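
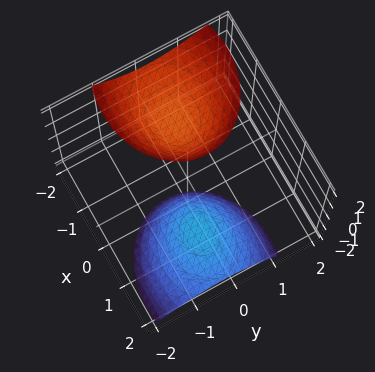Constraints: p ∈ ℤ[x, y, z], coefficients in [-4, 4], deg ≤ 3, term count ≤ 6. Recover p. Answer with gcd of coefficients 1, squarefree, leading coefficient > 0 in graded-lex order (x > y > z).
1. There are 2 components. Treating them together as one polynomial.
2. The degree is 2 — a generic line meets the surface in up to 2 points.
3. From the visible intercepts: no x-intercept at any integer in the box; the surface avoids every integer y-axis point in the box.
4. The integer polynomial consistent with all of this is the stated p.

2*x^2 + 3*x*z + 3*y^2 - y*z - z^2 + 3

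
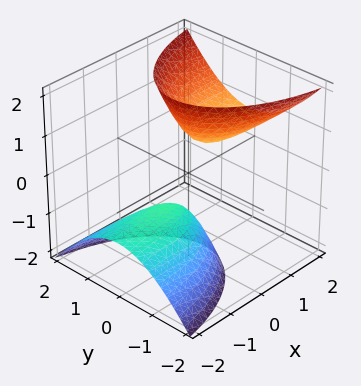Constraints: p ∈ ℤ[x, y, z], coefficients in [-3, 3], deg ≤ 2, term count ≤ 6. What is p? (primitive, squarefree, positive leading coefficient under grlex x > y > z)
(a) There are 2 components. Treating them together as one polynomial.
(b) deg p = 2. No degree-1 surface has this shape.
(c) Observable constraints: the z-axis gridline crossings are at z ∈ {-1, 1}; no y-intercept at any integer in the box.
(d) These observations pin down the coefficients.

x^2 - 3*x*z + 3*y^2 - z^2 + 1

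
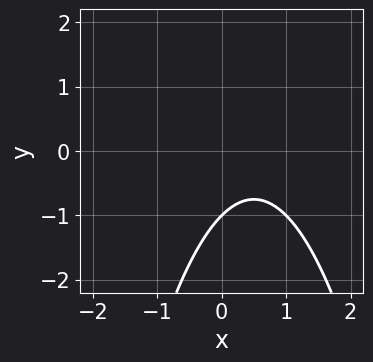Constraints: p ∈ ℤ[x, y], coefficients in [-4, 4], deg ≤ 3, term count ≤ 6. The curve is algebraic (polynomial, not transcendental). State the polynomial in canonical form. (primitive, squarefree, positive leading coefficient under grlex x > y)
1. The degree is 2 — no degree-1 curve has this shape.
2. From the axis intercepts and sections: no x-intercept at any integer in the box; it meets the y-axis at y = -1 (among the integer gridlines).
3. Solving for integer coefficients yields p as stated.

x^2 - x + y + 1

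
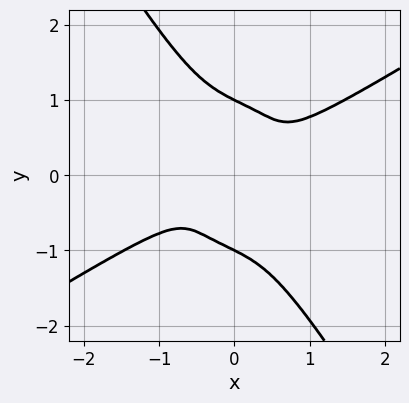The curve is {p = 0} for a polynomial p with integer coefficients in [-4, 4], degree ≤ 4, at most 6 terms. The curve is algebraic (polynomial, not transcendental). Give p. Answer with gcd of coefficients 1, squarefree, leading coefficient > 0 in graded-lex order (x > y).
Degree: a generic line meets the curve in up to 4 points, so deg p = 4.
From the visible intercepts: the y-axis gridline crossings are at y ∈ {-1, 1}.
Fitting integer coefficients to these (and the overall shape) gives p.

x^4 - x^3*y - x*y^3 - y^4 + y^2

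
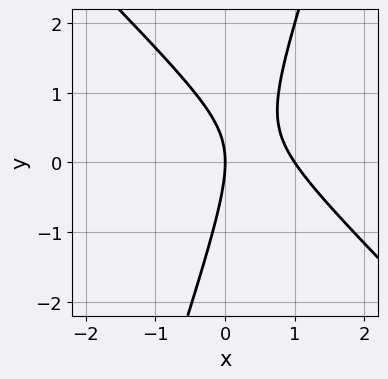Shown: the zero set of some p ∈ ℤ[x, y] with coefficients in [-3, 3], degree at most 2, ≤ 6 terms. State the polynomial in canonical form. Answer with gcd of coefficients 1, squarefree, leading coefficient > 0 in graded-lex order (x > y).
3*x^2 + 2*x*y - y^2 - 3*x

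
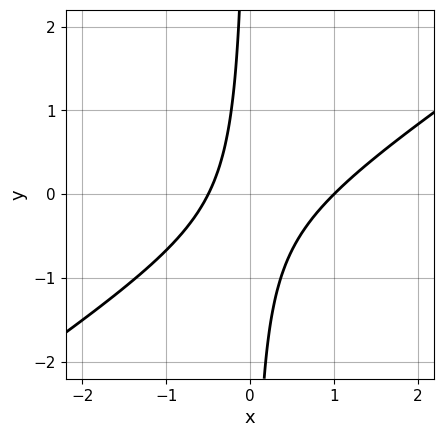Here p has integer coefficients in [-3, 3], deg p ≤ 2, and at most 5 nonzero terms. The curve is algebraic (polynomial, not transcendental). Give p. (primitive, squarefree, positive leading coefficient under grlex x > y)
2*x^2 - 3*x*y - x - 1

(a) The degree is 2 — no degree-1 curve has this shape.
(b) Reading off the gridlines: it meets the x-axis at x = 1 (among the integer gridlines); the curve avoids every integer y-axis point in the box.
(c) Together with the visible shape, these determine p as stated.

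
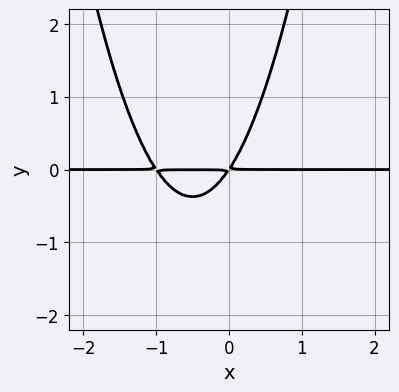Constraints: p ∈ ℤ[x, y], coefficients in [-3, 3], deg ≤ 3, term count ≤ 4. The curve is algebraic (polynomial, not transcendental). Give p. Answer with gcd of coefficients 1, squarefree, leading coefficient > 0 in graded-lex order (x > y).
3*x^2*y + 3*x*y - 2*y^2

1. deg p = 3.
2. Against the integer gridlines: the visible x-axis segment lies entirely on the curve.
3. Matching integer coefficients to the picture gives p.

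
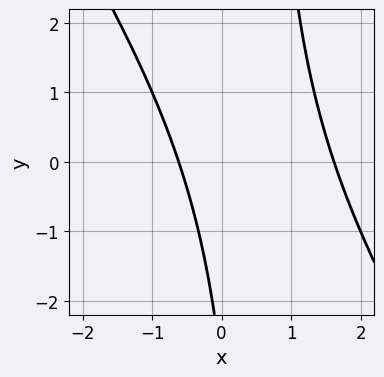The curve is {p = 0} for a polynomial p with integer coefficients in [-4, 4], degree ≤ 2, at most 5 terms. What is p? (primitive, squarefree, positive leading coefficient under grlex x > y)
3*x^2 + 2*x*y - 3*x - y - 3

1. Degree: the shape is more complex than any degree-1 curve, so deg p = 2.
2. Observable constraints: it misses every integer gridline on the y-axis.
3. Together with the visible shape, these determine p as stated.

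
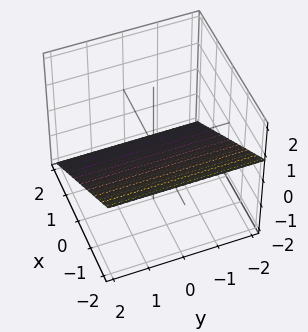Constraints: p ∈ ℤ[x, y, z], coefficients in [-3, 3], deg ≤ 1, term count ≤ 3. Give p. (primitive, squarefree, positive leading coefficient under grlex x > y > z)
The degree is 1 — every cross-section is a straight line — this is a plane.
Against the integer gridlines: it crosses the x-axis at the gridline x = -1; no y-intercept at any integer in the box.
Fitting integer coefficients to these (and the overall shape) gives p.

2*x + 3*z + 2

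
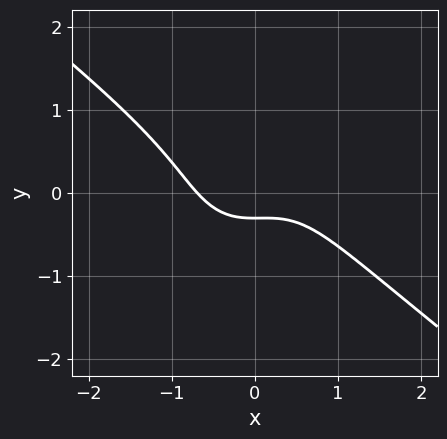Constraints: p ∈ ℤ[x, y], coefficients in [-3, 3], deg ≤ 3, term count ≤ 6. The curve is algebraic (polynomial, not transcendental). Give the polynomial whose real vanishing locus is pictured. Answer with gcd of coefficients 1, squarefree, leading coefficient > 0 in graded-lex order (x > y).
deg p = 3. The shape is more complex than any degree-2 curve.
The integer polynomial consistent with all of this is the stated p.

3*x^3 + 2*x^2*y + 3*y^3 + 3*y + 1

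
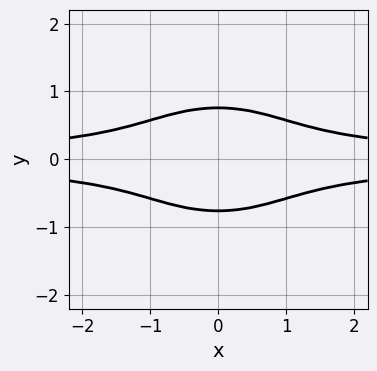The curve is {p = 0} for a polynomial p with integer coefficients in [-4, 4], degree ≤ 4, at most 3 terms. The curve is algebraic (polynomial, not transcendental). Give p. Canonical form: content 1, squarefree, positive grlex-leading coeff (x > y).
2*x^2*y^2 + 3*y^4 - 1

The degree is 4 — no degree-3 curve has this shape.
Symmetries: the y ↦ −y reflection is a symmetry, so y appears only in even powers; mirror symmetry x ↦ −x ⇒ only even powers of x.
From the axis intercepts and sections: it misses every integer gridline on the x-axis.
The integer polynomial consistent with all of this is the stated p.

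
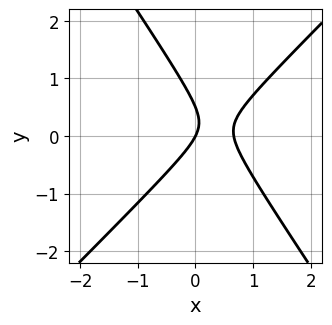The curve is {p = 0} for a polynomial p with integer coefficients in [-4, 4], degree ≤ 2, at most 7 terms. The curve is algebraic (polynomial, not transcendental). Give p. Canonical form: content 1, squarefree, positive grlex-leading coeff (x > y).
1. deg p = 2. No degree-1 curve has this shape.
2. Checking where it meets the axes: it meets the x-axis at x = 0 (among the integer gridlines); one y-axis crossing is at y = 0.
3. Matching integer coefficients to the picture gives p.

3*x^2 - x*y - 2*y^2 - 2*x + y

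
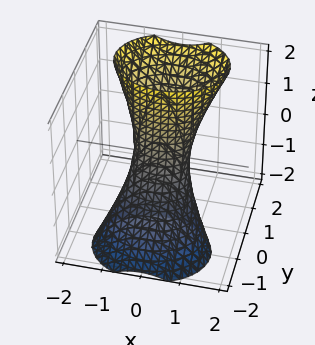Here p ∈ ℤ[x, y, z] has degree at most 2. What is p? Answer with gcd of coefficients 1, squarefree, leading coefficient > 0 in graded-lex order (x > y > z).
(a) Degree: no degree-1 surface has this shape, so deg p = 2.
(b) Reading off the gridlines: it misses every integer gridline on the z-axis.
(c) Solving for integer coefficients yields p as stated.

2*x^2 + 3*y^2 - 3*y*z - 1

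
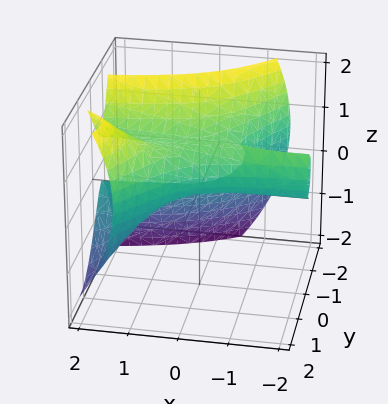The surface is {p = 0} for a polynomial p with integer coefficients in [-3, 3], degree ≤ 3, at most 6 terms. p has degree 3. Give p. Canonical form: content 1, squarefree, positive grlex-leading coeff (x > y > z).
deg p = 3.
Observable constraints: every point of the x-axis in the box is on the surface; among the integer gridlines, it crosses the z-axis at z ∈ {0, 1}; it meets the y-axis at y = 0 (among the integer gridlines).
Solving for integer coefficients yields p as stated.

3*x*y^2 - 2*y^3 - 2*z^2 + 2*z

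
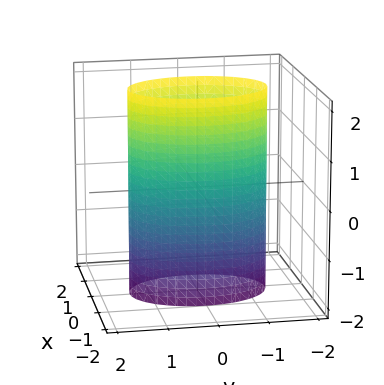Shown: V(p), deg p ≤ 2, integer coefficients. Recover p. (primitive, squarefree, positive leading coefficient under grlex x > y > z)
2*x^2 + y^2 - 2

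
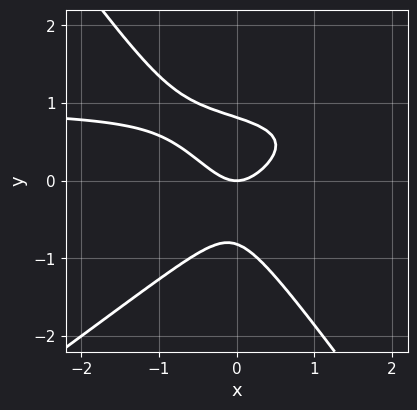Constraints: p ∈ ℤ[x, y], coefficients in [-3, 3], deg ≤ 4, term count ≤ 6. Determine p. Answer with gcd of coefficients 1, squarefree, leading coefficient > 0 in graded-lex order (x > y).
3*x^2*y - 2*x*y^2 - 3*y^3 - 3*x^2 + 2*y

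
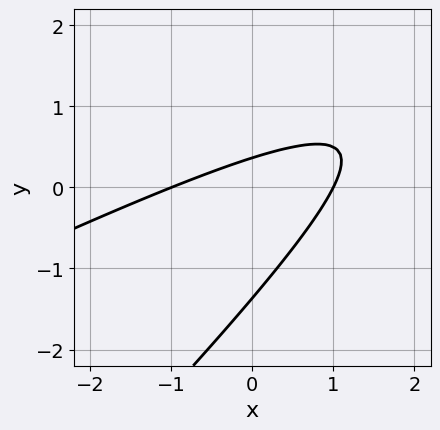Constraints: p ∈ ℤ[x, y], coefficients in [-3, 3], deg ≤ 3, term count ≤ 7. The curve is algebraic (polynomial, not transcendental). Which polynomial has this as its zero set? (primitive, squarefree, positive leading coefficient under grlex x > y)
x^2 - 3*x*y + 2*y^2 + 2*y - 1

1. deg p = 2. The shape is more complex than any degree-1 curve.
2. Checking where it meets the axes: among the integer gridlines, it crosses the x-axis at x ∈ {-1, 1}.
3. Matching integer coefficients to the picture gives p.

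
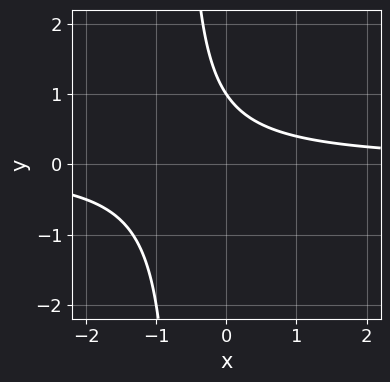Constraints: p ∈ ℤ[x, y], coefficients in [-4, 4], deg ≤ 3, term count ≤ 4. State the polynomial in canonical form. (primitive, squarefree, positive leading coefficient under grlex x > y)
(a) Degree: the shape is more complex than any degree-1 curve, so deg p = 2.
(b) From the axis intercepts and sections: the curve avoids every integer x-axis point in the box; one y-axis crossing is at y = 1.
(c) Solving for integer coefficients yields p as stated.

3*x*y + 2*y - 2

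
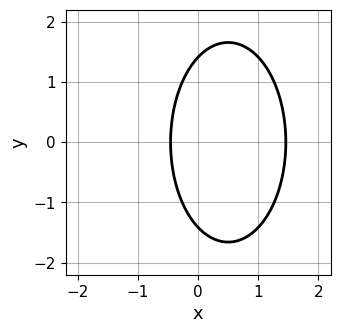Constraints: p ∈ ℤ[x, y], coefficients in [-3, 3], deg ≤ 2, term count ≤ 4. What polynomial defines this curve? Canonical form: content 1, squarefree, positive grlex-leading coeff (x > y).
First, deg p = 2. No degree-1 curve has this shape.
Then, symmetries: mirror symmetry y ↦ −y ⇒ only even powers of y.
Finally, these observations pin down the coefficients.

3*x^2 + y^2 - 3*x - 2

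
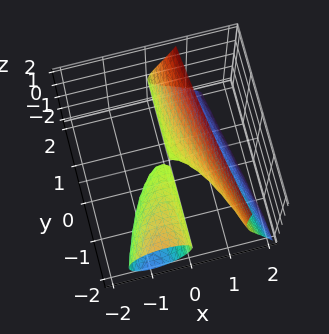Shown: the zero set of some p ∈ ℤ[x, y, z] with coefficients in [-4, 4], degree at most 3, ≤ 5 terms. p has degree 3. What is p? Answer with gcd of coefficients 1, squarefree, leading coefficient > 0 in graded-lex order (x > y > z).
3*x^3 + x*z^2 + 3*x*y + 3*x*z - 3*z^2

There are 2 components. They look like related sheets of one shape, so recover p as a whole.
The degree is 3 — a generic line meets the surface in up to 3 points.
Observable constraints: it meets the x-axis at x = 0 (among the integer gridlines); it meets the z-axis at z = 0 (among the integer gridlines).
The integer polynomial consistent with all of this is the stated p. Check: (0, -2, 0) on the y-axis lies on the surface, and p(0, -2, 0) = 0. ✓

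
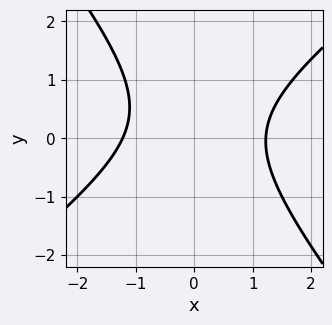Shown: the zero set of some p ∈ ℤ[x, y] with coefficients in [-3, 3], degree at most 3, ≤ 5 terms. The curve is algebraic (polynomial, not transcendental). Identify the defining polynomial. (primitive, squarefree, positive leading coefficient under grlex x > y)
(a) deg p = 2. The shape is more complex than any degree-1 curve.
(b) Checking where it meets the axes: it misses every integer gridline on the y-axis.
(c) Assembling these constraints gives the stated polynomial.

2*x^2 - x*y - 2*y^2 + y - 3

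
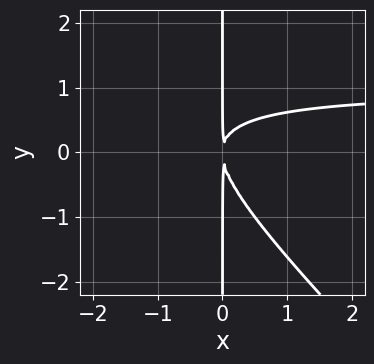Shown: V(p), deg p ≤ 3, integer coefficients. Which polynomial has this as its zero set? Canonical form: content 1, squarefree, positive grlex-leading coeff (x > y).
x^2*y + x*y^2 - x^2

The degree is 3 — a generic line meets the curve in up to 3 points.
Observable constraints: every point of the y-axis in the box is on the curve.
These observations pin down the coefficients.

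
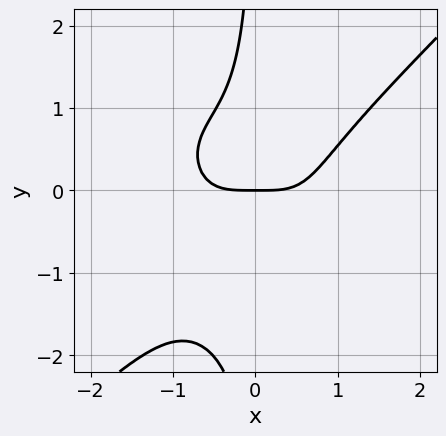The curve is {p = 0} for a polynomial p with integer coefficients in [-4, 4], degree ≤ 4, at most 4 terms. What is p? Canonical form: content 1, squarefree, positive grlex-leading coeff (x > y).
Degree: the shape is more complex than any degree-3 curve, so deg p = 4.
Observable constraints: it crosses the x-axis at the gridline x = 0; it meets the y-axis at y = 0 (among the integer gridlines).
Solving for integer coefficients yields p as stated.

x^4 - x*y^3 - x*y^2 - y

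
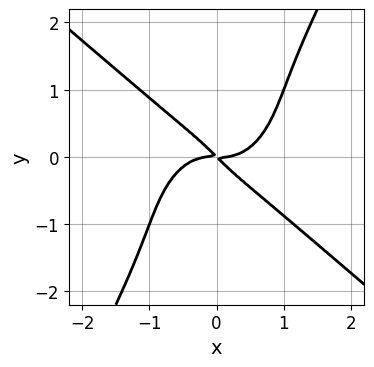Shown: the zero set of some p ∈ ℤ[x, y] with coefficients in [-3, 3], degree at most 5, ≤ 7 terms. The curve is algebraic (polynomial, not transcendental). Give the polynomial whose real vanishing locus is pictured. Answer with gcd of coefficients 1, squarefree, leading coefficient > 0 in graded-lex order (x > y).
1. deg p = 4. No degree-3 curve has this shape.
2. From the visible intercepts: one x-axis crossing is at x = 0; one y-axis crossing is at y = 0.
3. Together with the visible shape, these determine p as stated.

3*x^4 + 3*x*y^3 - 2*y^4 - 2*x*y - 2*y^2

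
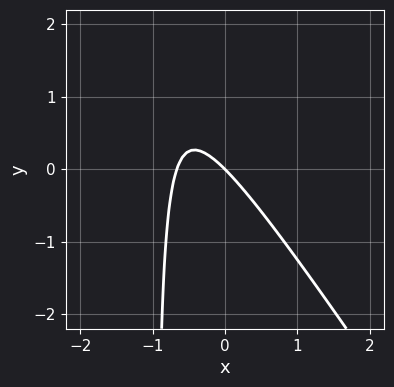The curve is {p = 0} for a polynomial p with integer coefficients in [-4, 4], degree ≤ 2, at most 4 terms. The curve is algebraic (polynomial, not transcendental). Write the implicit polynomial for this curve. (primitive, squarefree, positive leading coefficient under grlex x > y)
1. deg p = 2.
2. Against the integer gridlines: it meets the x-axis at x = 0 (among the integer gridlines); one y-axis crossing is at y = 0.
3. Solving for integer coefficients yields p as stated.

3*x^2 + 2*x*y + 2*x + 2*y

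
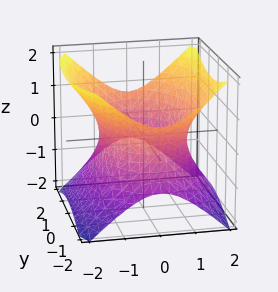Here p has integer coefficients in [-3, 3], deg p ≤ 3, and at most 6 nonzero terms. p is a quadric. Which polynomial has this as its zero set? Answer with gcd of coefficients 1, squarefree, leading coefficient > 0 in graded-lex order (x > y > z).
2*x^2 + y^2 - 2*z^2 - 3

1. The degree is 2 — one connected sheet with a waist; a quadric.
2. Symmetries: mirror symmetry z ↦ −z ⇒ only even powers of z; it's symmetric under y → −y, forcing even powers of y; the x ↦ −x reflection is a symmetry, so x appears only in even powers.
3. Reading off the gridlines: it misses every integer gridline on the z-axis.
4. Together with the visible shape, these determine p as stated.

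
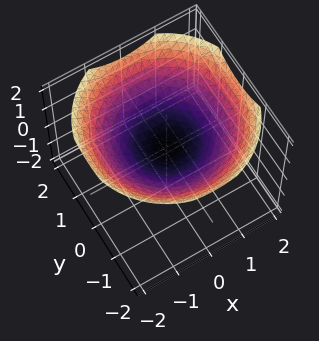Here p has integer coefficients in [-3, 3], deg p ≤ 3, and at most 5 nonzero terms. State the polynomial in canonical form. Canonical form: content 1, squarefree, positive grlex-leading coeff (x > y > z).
x^2 + y^2 - 3*z + 1

(a) deg p = 2. No degree-1 surface has this shape.
(b) By symmetry, the surface is invariant under rotation about z: p = q(x² + y², z).
(c) Observable constraints: no x-intercept at any integer in the box; the surface avoids every integer y-axis point in the box.
(d) The integer polynomial consistent with all of this is the stated p.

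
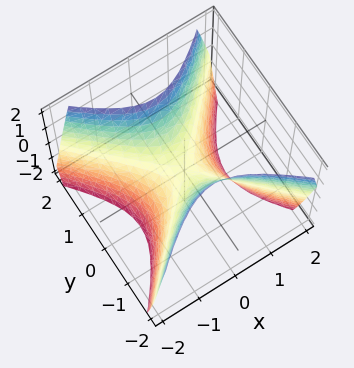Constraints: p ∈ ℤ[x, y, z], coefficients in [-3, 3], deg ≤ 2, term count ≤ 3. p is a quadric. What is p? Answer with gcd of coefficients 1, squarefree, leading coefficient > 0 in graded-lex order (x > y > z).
3*x^2 - 3*y^2 + 2*z

(a) The degree is 2 — a hyperbolic paraboloid; a quadric.
(b) Symmetries: it's symmetric under y → −y, forcing even powers of y; it's symmetric under x → −x, forcing even powers of x.
(c) From the axis intercepts and sections: it crosses the y-axis at the gridline y = 0; one x-axis crossing is at x = 0.
(d) These observations pin down the coefficients.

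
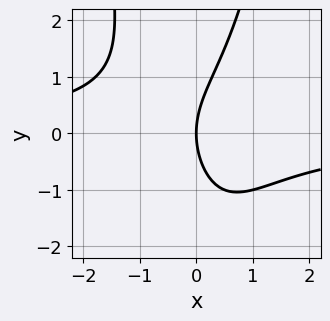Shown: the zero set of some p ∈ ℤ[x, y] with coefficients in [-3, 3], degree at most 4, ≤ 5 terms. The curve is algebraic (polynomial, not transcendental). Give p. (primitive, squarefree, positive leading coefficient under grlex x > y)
First, degree: a generic line meets the curve in up to 3 points, so deg p = 3.
Next, against the integer gridlines: one y-axis crossing is at y = 0; it meets the x-axis at x = 0 (among the integer gridlines).
Finally, together with the visible shape, these determine p as stated.

2*x^2*y - y^2 + 3*x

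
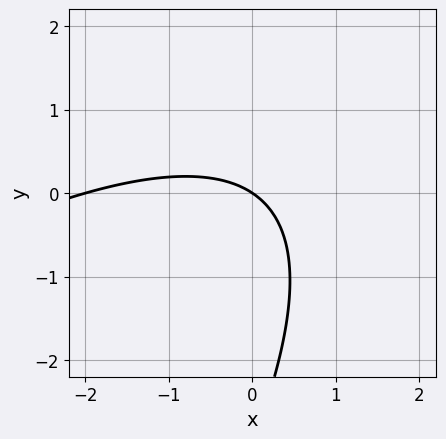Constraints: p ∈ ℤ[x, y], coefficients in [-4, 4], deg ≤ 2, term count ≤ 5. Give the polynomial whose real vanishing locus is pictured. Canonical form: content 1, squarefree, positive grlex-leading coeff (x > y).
1. deg p = 2. A generic line meets the curve in up to 2 points.
2. Reading off the gridlines: among the integer gridlines, it crosses the x-axis at x ∈ {-2, 0}; it meets the y-axis at y = 0 (among the integer gridlines).
3. Matching integer coefficients to the picture gives p.

x^2 - 2*x*y + y^2 + 2*x + 3*y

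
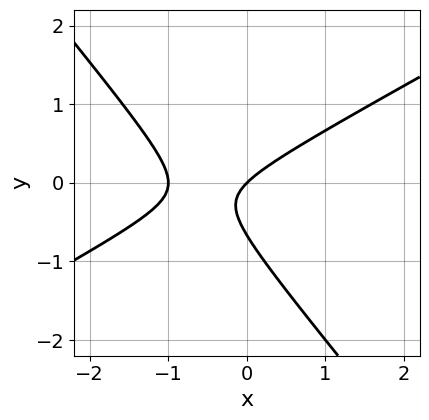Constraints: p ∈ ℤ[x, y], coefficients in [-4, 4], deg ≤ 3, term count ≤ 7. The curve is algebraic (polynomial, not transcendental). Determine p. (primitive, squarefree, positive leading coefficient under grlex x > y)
2*x^2 - 2*x*y - 3*y^2 + 2*x - 2*y

(a) Degree: a generic line meets the curve in up to 2 points, so deg p = 2.
(b) Checking where it meets the axes: among the integer gridlines, it crosses the x-axis at x ∈ {-1, 0}; it meets the y-axis at y = 0 (among the integer gridlines).
(c) Fitting integer coefficients to these (and the overall shape) gives p.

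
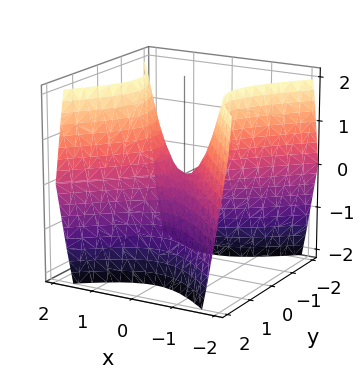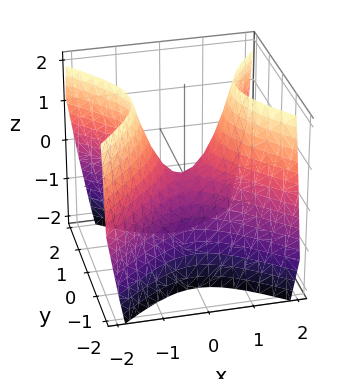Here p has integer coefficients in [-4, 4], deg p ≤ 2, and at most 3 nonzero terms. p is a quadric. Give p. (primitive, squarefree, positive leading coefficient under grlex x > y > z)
(a) The degree is 2 — a saddle surface; a quadric.
(b) Symmetries: the y ↦ −y reflection is a symmetry, so y appears only in even powers; the x ↦ −x reflection is a symmetry, so x appears only in even powers.
(c) Observable constraints: it meets the x-axis at x = 0 (among the integer gridlines); it crosses the y-axis at the gridline y = 0; it meets the z-axis at z = 0 (among the integer gridlines).
(d) Together with the visible shape, these determine p as stated.

3*x^2 - 3*y^2 - 2*z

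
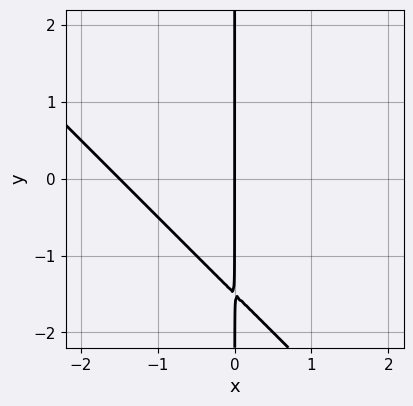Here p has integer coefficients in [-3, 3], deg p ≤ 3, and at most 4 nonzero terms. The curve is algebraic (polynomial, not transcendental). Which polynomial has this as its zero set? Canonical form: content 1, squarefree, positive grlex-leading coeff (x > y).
First, the degree is 2 — a generic line meets the curve in up to 2 points.
Then, observable constraints: it crosses the x-axis at the gridline x = 0; every point of the y-axis in the box is on the curve.
Finally, solving for integer coefficients yields p as stated.

2*x^2 + 2*x*y + 3*x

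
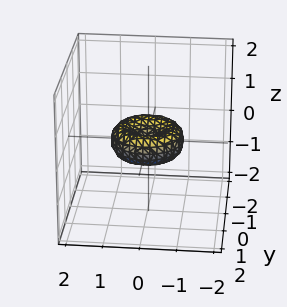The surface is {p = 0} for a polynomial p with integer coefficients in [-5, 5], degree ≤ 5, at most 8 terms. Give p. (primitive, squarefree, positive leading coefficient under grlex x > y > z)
1. deg p = 4. A generic line meets the surface in up to 4 points.
2. Symmetry: every cross-section ⟂ z is a circle, so x, y appear only via x² + y².
3. Observable constraints: among the integer gridlines, it crosses the x-axis at x ∈ {-1, 0, 1}; a circular section at z = 0 has radius exactly 1.
4. Solving for integer coefficients yields p as stated. Check: (0, -1, 0) on the y-axis lies on the surface, and p(0, -1, 0) = 0. ✓

2*x^4 + 4*x^2*y^2 + 2*y^4 - 2*x^2 - 2*y^2 + 3*z^2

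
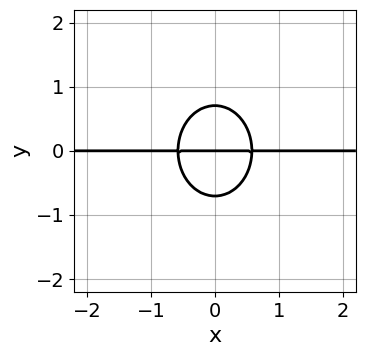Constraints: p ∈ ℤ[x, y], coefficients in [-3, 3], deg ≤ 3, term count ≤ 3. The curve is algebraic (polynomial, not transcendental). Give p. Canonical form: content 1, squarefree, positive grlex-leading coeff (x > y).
3*x^2*y + 2*y^3 - y

deg p = 3.
Symmetries: mirror symmetry x ↦ −x ⇒ only even powers of x.
From the axis intercepts and sections: the visible x-axis segment lies entirely on the curve; it crosses the y-axis at the gridline y = 0.
Matching integer coefficients to the picture gives p.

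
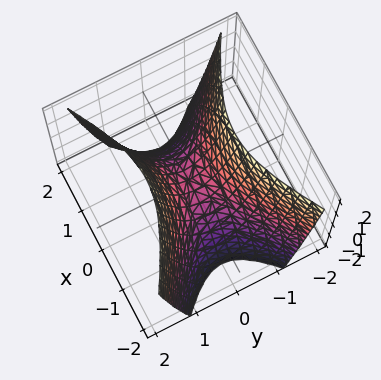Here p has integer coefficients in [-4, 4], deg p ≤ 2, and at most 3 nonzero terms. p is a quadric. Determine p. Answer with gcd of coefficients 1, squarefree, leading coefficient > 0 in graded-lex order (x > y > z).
x^2 - 2*y^2 + z

(a) The degree is 2 — a hyperbolic paraboloid; a quadric.
(b) Symmetries: the x ↦ −x reflection is a symmetry, so x appears only in even powers; it's symmetric under y → −y, forcing even powers of y.
(c) From the axis intercepts and sections: one x-axis crossing is at x = 0; it crosses the z-axis at the gridline z = 0; it meets the y-axis at y = 0 (among the integer gridlines).
(d) Putting this together gives p.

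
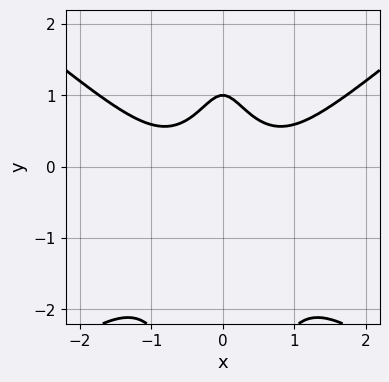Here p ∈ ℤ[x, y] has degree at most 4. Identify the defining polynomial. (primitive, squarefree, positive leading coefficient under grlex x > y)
First, degree: no degree-3 curve has this shape, so deg p = 4.
Next, symmetries: mirror symmetry x ↦ −x ⇒ only even powers of x.
Then, from the visible intercepts: it crosses the y-axis at the gridline y = 1; the curve avoids every integer x-axis point in the box.
Finally, fitting integer coefficients to these (and the overall shape) gives p.

2*x^4 - 3*x^2*y^2 - 3*x^2*y - 2*y + 2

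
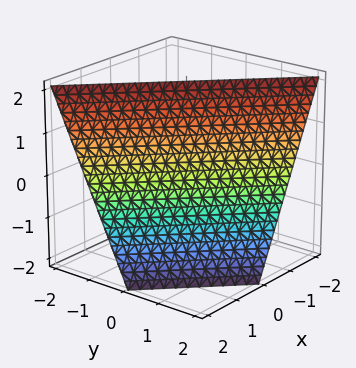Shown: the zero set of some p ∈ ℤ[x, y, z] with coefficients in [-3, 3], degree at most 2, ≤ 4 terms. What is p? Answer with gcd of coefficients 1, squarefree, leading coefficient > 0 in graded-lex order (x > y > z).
2*x + 2*y + z - 2

(a) deg p = 1.
(b) From the visible intercepts: one y-axis crossing is at y = 1; it meets the x-axis at x = 1 (among the integer gridlines).
(c) The integer polynomial consistent with all of this is the stated p.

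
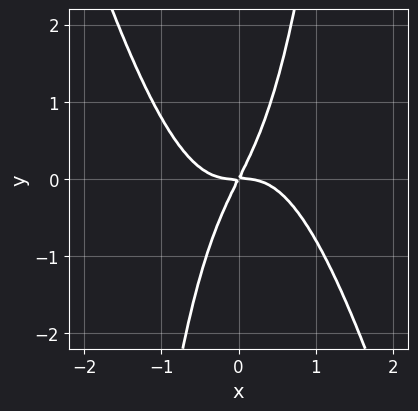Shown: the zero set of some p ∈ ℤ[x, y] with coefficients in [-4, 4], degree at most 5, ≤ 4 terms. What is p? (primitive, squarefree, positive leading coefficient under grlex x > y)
3*x^4 + x^3*y + 2*x*y - y^2

The degree is 4 — no degree-3 curve has this shape.
Against the integer gridlines: it crosses the y-axis at the gridline y = 0; it meets the x-axis at x = 0 (among the integer gridlines).
Assembling these constraints gives the stated polynomial.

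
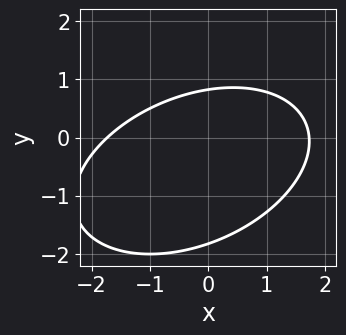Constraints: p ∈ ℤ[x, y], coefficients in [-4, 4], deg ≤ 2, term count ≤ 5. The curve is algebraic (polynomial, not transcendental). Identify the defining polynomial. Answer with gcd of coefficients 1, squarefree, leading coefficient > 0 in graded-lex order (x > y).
The degree is 2 — no degree-1 curve has this shape.
Solving for integer coefficients yields p as stated.

x^2 - x*y + 2*y^2 + 2*y - 3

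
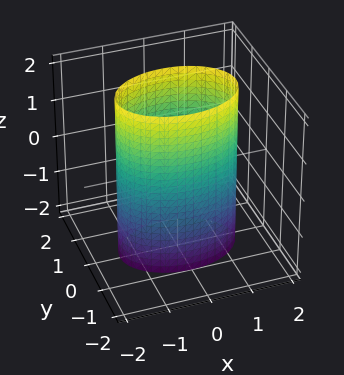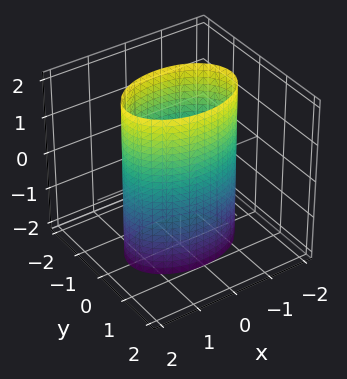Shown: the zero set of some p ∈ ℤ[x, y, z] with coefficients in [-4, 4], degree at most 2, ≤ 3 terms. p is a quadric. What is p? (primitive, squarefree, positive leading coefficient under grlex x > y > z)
deg p = 2.
Symmetries: mirror symmetry z ↦ −z ⇒ only even powers of z; mirror symmetry x ↦ −x ⇒ only even powers of x; the y ↦ −y reflection is a symmetry, so y appears only in even powers.
From the axis intercepts and sections: it misses every integer gridline on the z-axis; the y-axis gridline crossings are at y ∈ {-1, 1}.
Fitting integer coefficients to these (and the overall shape) gives p.

x^2 + 2*y^2 - 2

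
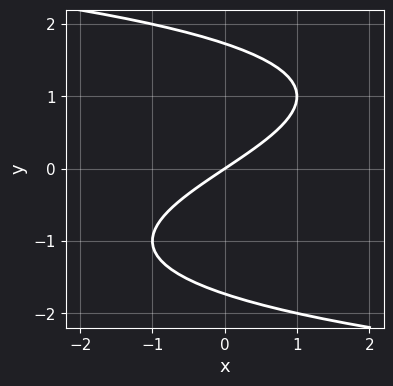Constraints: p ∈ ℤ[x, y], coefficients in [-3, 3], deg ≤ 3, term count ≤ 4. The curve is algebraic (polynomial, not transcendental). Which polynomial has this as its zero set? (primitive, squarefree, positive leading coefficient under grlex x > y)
1. Degree: the shape is more complex than any degree-2 curve, so deg p = 3.
2. From the visible intercepts: it meets the y-axis at y = 0 (among the integer gridlines); one x-axis crossing is at x = 0.
3. Fitting integer coefficients to these (and the overall shape) gives p.

y^3 + 2*x - 3*y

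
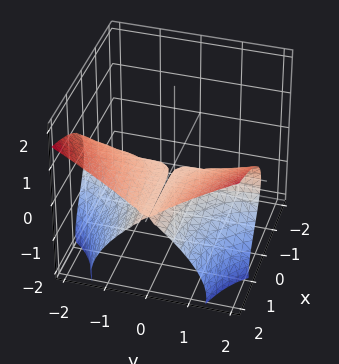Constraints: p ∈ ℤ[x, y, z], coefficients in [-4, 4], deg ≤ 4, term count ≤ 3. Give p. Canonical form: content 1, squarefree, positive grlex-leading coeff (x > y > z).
x*y^2 - z^3 - 3*z^2

1. I count 2 distinct pieces. They look like related sheets of one shape, so recover p as a whole.
2. Degree: the shape is more complex than any degree-2 surface, so deg p = 3.
3. Against the integer gridlines: every point of the x-axis in the box is on the surface; every point of the y-axis in the box is on the surface.
4. Putting this together gives p.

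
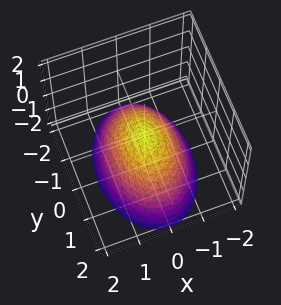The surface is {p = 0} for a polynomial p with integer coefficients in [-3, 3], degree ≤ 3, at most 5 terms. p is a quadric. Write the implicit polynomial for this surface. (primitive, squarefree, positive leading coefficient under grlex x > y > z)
2*x^2 + y^2 + 2*z

(a) The degree is 2 — a paraboloid; a quadric.
(b) Symmetries: mirror symmetry x ↦ −x ⇒ only even powers of x; mirror symmetry y ↦ −y ⇒ only even powers of y.
(c) From the visible intercepts: it meets the x-axis at x = 0 (among the integer gridlines); one y-axis crossing is at y = 0; one z-axis crossing is at z = 0.
(d) Matching integer coefficients to the picture gives p.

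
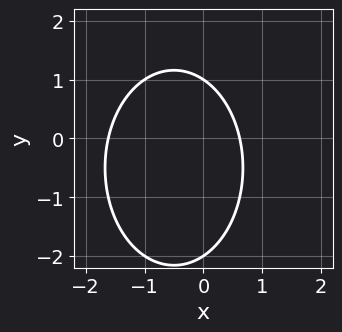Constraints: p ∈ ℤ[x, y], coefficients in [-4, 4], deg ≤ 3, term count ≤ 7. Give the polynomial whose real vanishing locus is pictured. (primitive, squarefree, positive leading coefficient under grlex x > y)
2*x^2 + y^2 + 2*x + y - 2

First, degree: no degree-1 curve has this shape, so deg p = 2.
Next, from the visible intercepts: the y-axis gridline crossings are at y ∈ {-2, 1}.
Finally, these observations pin down the coefficients.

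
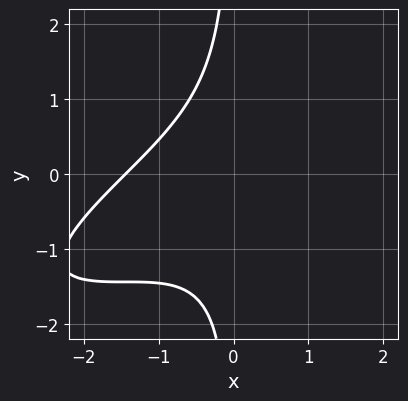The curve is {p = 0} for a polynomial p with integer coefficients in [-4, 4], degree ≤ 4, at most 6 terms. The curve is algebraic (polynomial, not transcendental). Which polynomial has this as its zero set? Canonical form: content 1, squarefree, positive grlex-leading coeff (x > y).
x^3 - 3*x^2*y + 3*x*y^2 + 3

First, deg p = 3.
Then, from the visible intercepts: no y-intercept at any integer in the box.
Finally, matching integer coefficients to the picture gives p.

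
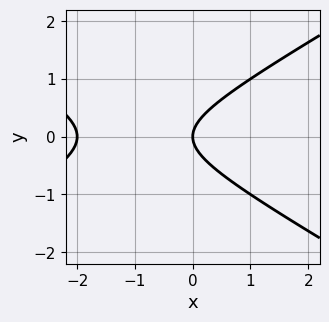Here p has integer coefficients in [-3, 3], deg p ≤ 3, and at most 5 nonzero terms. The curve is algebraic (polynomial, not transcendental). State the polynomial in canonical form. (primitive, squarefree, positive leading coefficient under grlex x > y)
x^2 - 3*y^2 + 2*x

First, deg p = 2. A generic line meets the curve in up to 2 points.
Then, symmetries: it's symmetric under y → −y, forcing even powers of y.
Next, from the visible intercepts: it meets the y-axis at y = 0 (among the integer gridlines); among the integer gridlines, it crosses the x-axis at x ∈ {-2, 0}.
Finally, the integer polynomial consistent with all of this is the stated p.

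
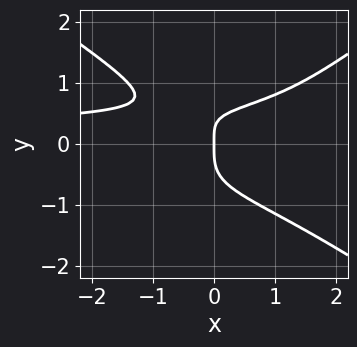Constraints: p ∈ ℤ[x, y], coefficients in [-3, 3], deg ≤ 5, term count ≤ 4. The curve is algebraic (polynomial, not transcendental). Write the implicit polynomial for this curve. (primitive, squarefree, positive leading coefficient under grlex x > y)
(a) Degree: the shape is more complex than any degree-3 curve, so deg p = 4.
(b) From the visible intercepts: it meets the y-axis at y = 0 (among the integer gridlines); it crosses the x-axis at the gridline x = 0.
(c) Assembling these constraints gives the stated polynomial.

x^2*y^2 - 2*y^4 - x*y + x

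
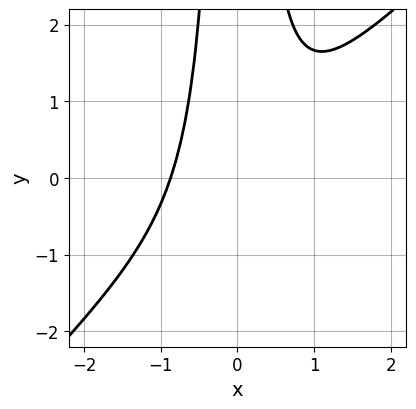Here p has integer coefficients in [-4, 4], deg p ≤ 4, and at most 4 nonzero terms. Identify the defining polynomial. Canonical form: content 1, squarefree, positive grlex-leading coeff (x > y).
3*x^3 - 3*x^2*y + 2

(a) Degree: the shape is more complex than any degree-2 curve, so deg p = 3.
(b) Against the integer gridlines: it misses every integer gridline on the y-axis.
(c) The integer polynomial consistent with all of this is the stated p.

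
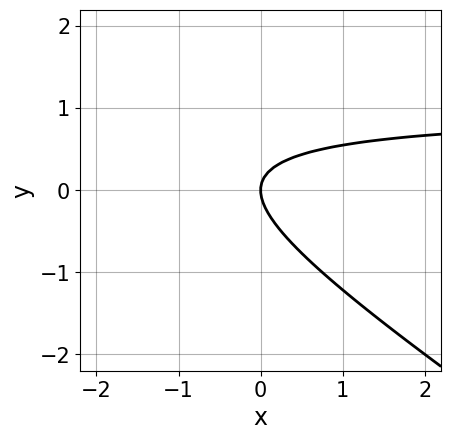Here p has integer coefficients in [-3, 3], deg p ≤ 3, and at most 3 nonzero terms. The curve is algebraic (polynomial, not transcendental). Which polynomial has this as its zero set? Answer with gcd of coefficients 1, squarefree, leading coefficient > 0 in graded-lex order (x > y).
2*x*y + 3*y^2 - 2*x

(a) Degree: no degree-1 curve has this shape, so deg p = 2.
(b) Observable constraints: one x-axis crossing is at x = 0; it meets the y-axis at y = 0 (among the integer gridlines).
(c) Putting this together gives p.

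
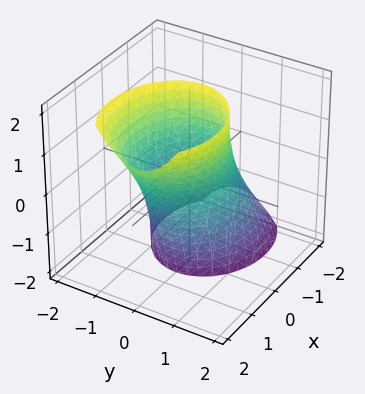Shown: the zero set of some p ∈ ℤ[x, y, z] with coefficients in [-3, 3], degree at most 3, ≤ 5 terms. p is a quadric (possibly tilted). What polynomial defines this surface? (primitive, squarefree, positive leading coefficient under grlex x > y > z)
First, degree: no degree-1 surface has this shape, so deg p = 2.
Next, reading off the gridlines: no z-intercept at any integer in the box; among the integer gridlines, it crosses the y-axis at y ∈ {-1, 1}.
Finally, assembling these constraints gives the stated polynomial.

2*x^2 - 2*x*z + 3*y^2 - 3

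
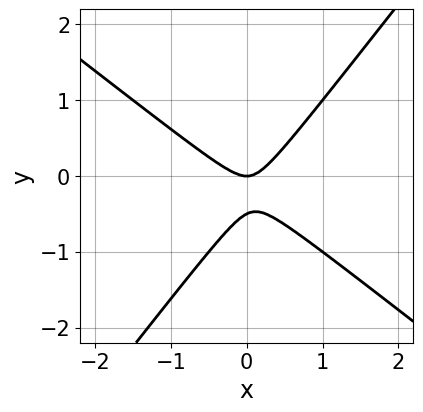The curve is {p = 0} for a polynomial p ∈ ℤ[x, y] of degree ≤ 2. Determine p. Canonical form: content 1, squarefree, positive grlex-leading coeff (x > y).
First, deg p = 2. The shape is more complex than any degree-1 curve.
Next, observable constraints: it crosses the y-axis at the gridline y = 0; it meets the x-axis at x = 0 (among the integer gridlines).
Finally, the integer polynomial consistent with all of this is the stated p.

2*x^2 + x*y - 2*y^2 - y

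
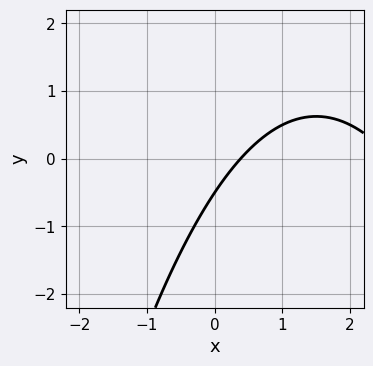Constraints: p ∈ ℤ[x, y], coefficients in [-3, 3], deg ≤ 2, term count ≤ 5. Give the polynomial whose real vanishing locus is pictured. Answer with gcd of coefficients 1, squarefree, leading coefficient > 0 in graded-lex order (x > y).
x^2 - 3*x + 2*y + 1

(a) The degree is 2 — a generic line meets the curve in up to 2 points.
(b) Putting this together gives p.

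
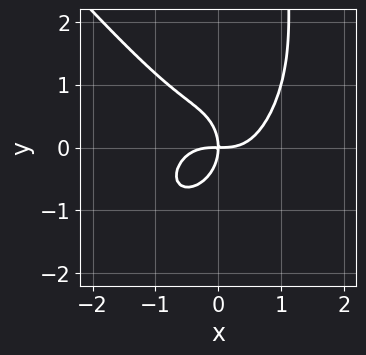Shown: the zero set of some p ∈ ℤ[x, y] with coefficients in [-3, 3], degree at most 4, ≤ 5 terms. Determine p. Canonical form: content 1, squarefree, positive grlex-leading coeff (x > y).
deg p = 4. A generic line meets the curve in up to 4 points.
From the axis intercepts and sections: it meets the x-axis at x = 0 (among the integer gridlines); it meets the y-axis at y = 0 (among the integer gridlines).
Fitting integer coefficients to these (and the overall shape) gives p.

3*x^4 + 2*x*y^3 - 2*y^3 - 3*x*y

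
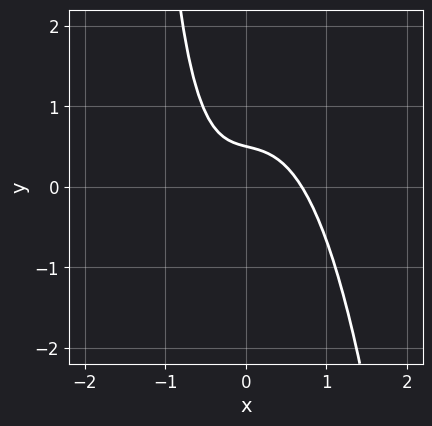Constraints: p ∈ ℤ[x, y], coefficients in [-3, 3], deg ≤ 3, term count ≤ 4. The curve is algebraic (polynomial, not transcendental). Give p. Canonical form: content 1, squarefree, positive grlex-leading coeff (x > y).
First, the degree is 3 — a generic line meets the curve in up to 3 points.
Finally, matching integer coefficients to the picture gives p.

3*x^3 + x*y + 2*y - 1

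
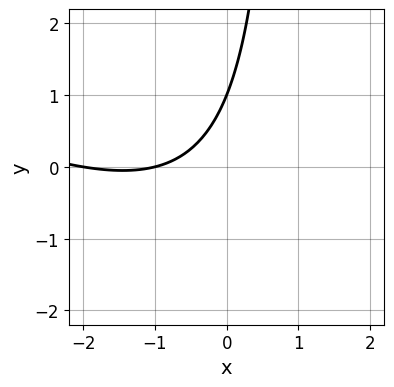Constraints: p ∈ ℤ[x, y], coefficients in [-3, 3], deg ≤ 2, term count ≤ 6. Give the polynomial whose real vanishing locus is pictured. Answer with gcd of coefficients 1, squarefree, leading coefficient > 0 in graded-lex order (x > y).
Degree: the shape is more complex than any degree-1 curve, so deg p = 2.
From the axis intercepts and sections: among the integer gridlines, it crosses the x-axis at x ∈ {-2, -1}; it meets the y-axis at y = 1 (among the integer gridlines).
Solving for integer coefficients yields p as stated.

x^2 + 2*x*y + 3*x - 2*y + 2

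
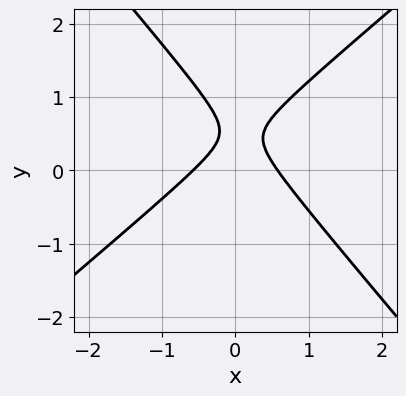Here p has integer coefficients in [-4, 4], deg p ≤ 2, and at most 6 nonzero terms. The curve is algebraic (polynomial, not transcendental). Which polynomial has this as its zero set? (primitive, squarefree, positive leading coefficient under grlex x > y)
3*x^2 - x*y - 3*y^2 + 3*y - 1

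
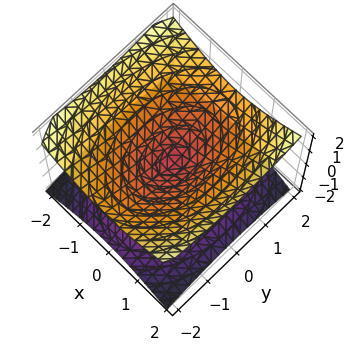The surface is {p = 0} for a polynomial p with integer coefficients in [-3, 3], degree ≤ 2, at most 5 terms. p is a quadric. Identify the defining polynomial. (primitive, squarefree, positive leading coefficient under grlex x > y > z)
2*x^2 + y^2 - 3*z^2

1. Degree: a double cone through the origin; a quadric, so deg p = 2.
2. Symmetries: it's symmetric under x → −x, forcing even powers of x; the z ↦ −z reflection is a symmetry, so z appears only in even powers; it's symmetric under y → −y, forcing even powers of y.
3. From the axis intercepts and sections: one y-axis crossing is at y = 0; it crosses the z-axis at the gridline z = 0; it meets the x-axis at x = 0 (among the integer gridlines).
4. Together with the visible shape, these determine p as stated.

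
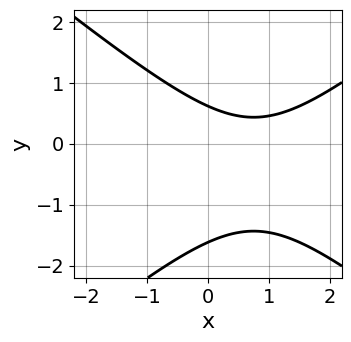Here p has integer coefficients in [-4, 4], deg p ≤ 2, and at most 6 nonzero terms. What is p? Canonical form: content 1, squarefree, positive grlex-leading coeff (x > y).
2*x^2 - 3*y^2 - 3*x - 3*y + 3

First, degree: a generic line meets the curve in up to 2 points, so deg p = 2.
Next, checking where it meets the axes: no x-intercept at any integer in the box.
Finally, matching integer coefficients to the picture gives p.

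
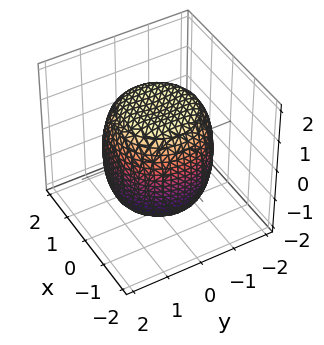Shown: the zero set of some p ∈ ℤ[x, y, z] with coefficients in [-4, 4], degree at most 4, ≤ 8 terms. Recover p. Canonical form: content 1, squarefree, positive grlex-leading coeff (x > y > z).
1. Degree: the shape is more complex than any degree-3 surface, so deg p = 4.
2. Symmetries: rotational symmetry about the z-axis ⇒ p depends on x, y only through x² + y².
3. Against the integer gridlines: a circular section at z = 0 has radius between 1 and 2.
4. Matching integer coefficients to the picture gives p.

x^4 + 2*x^2*y^2 + y^4 - x^2 - y^2 + z^2 - 2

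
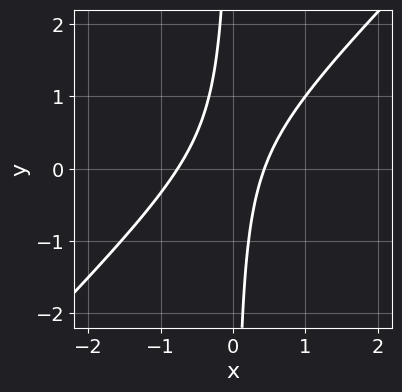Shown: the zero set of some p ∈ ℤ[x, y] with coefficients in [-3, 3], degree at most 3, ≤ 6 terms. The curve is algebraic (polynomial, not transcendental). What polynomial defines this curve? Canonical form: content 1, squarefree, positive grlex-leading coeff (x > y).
1. The degree is 2 — a generic line meets the curve in up to 2 points.
2. From the visible intercepts: no y-intercept at any integer in the box.
3. These observations pin down the coefficients.

3*x^2 - 3*x*y + x - 1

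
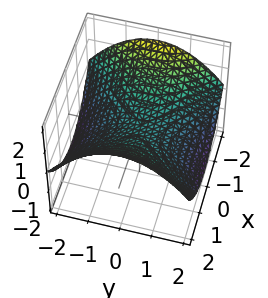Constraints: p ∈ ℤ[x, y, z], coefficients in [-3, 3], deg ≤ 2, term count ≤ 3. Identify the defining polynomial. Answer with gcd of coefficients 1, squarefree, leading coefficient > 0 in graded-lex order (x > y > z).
x^2 - y^2 - 3*z

1. deg p = 2. A saddle surface; a quadric.
2. Symmetries: mirror symmetry y ↦ −y ⇒ only even powers of y; it's symmetric under x → −x, forcing even powers of x.
3. Observable constraints: it crosses the y-axis at the gridline y = 0; it crosses the x-axis at the gridline x = 0; it crosses the z-axis at the gridline z = 0.
4. The integer polynomial consistent with all of this is the stated p.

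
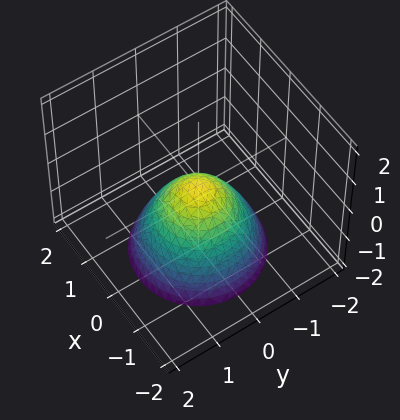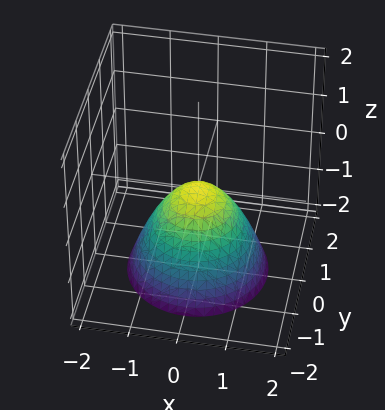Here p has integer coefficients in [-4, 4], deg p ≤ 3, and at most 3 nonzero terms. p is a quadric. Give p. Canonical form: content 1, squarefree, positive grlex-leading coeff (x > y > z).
x^2 + y^2 + z

First, the degree is 2 — a paraboloid; a quadric.
Then, symmetries: the z-axis is an axis of rotation, so x and y enter only as x² + y².
Next, against the integer gridlines: one x-axis crossing is at x = 0; a circular section at z = -2 has radius between 1 and 2; one z-axis crossing is at z = 0.
Finally, solving for integer coefficients yields p as stated.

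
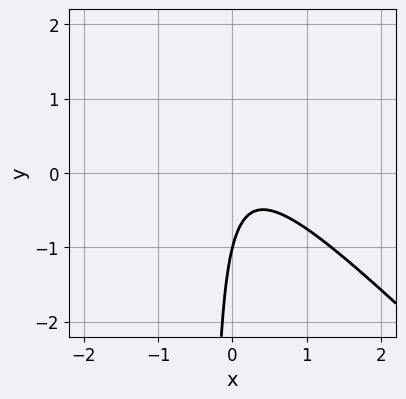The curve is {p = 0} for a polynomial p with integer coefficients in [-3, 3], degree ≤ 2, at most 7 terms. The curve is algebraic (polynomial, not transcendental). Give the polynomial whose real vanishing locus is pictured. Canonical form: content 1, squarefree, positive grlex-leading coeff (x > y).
Degree: the shape is more complex than any degree-1 curve, so deg p = 2.
Checking where it meets the axes: one y-axis crossing is at y = -1; it misses every integer gridline on the x-axis.
The integer polynomial consistent with all of this is the stated p.

3*x^2 + 3*x*y - x + y + 1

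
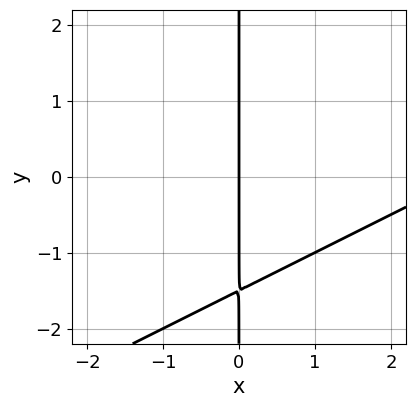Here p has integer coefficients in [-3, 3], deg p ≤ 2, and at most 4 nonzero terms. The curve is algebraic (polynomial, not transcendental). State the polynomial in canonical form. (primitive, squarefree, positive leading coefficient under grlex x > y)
1. Degree: a generic line meets the curve in up to 2 points, so deg p = 2.
2. Observable constraints: every point of the y-axis in the box is on the curve; it meets the x-axis at x = 0 (among the integer gridlines).
3. Solving for integer coefficients yields p as stated.

x^2 - 2*x*y - 3*x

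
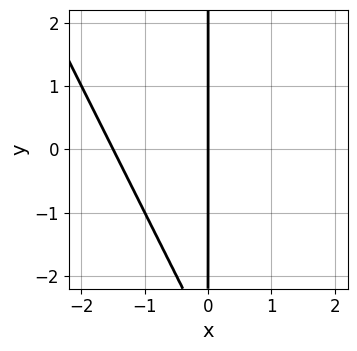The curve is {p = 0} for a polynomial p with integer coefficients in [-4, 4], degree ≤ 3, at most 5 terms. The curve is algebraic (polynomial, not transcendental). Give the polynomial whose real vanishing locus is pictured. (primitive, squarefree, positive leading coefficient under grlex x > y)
1. The degree is 2 — the shape is more complex than any degree-1 curve.
2. Checking where it meets the axes: it crosses the x-axis at the gridline x = 0; the visible y-axis segment lies entirely on the curve.
3. Matching integer coefficients to the picture gives p.

2*x^2 + x*y + 3*x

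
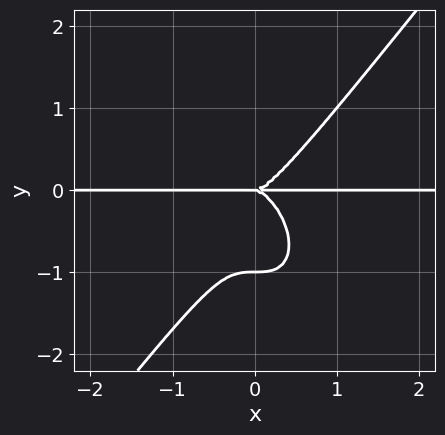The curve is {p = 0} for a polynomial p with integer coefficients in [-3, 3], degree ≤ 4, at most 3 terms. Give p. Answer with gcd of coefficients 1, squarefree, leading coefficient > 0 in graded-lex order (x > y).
2*x^3*y - y^4 - y^3

(a) Degree: no degree-3 curve has this shape, so deg p = 4.
(b) From the visible intercepts: among the integer gridlines, it crosses the y-axis at y ∈ {-1, 0}; every point of the x-axis in the box is on the curve.
(c) Together with the visible shape, these determine p as stated.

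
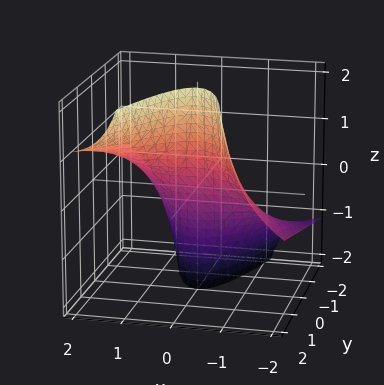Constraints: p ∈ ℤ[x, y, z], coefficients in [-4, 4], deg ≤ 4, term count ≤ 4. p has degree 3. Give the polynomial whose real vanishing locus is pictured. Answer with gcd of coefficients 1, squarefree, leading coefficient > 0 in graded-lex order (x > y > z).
x^3 - 3*x^2*z + 3*y

1. deg p = 3. The shape is more complex than any degree-2 surface.
2. Against the integer gridlines: every point of the z-axis in the box is on the surface; one y-axis crossing is at y = 0; it meets the x-axis at x = 0 (among the integer gridlines).
3. These observations pin down the coefficients.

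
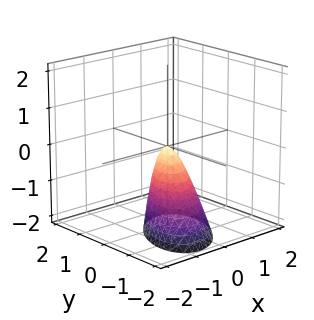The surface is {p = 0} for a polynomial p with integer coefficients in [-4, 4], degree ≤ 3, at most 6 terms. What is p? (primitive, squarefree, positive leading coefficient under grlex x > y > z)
3*x^2 - 2*x*y + 2*y^2 - y*z + z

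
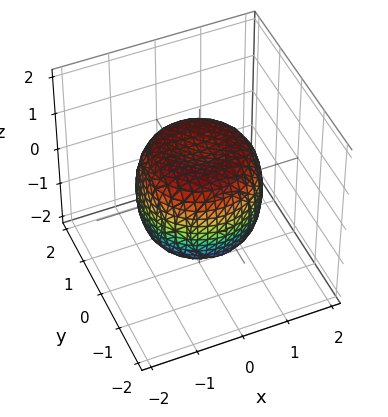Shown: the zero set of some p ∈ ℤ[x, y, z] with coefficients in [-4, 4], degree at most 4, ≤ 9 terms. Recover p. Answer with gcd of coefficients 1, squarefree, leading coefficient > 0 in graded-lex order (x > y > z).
x^4 + 2*x^2*y^2 + y^4 - x^2 - y^2 + z^2 - 1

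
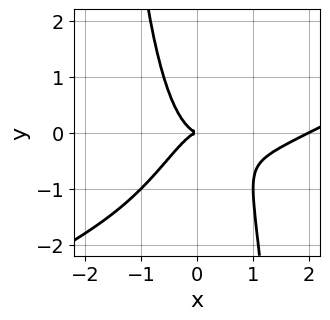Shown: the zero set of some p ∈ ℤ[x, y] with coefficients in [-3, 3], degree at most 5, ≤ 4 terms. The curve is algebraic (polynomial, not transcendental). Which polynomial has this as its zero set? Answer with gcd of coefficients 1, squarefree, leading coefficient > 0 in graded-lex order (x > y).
x^4 - 2*x^3*y - 2*x^3 - y^2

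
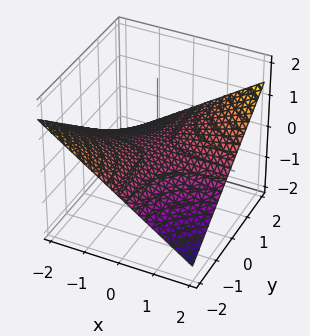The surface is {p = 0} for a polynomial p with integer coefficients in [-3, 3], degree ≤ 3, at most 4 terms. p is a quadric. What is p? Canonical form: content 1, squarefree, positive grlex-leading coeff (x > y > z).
First, deg p = 2. A hyperbolic paraboloid; a quadric.
Next, from the visible intercepts: the visible y-axis segment lies entirely on the surface; the visible x-axis segment lies entirely on the surface.
Finally, solving for integer coefficients yields p as stated.

x*y - 3*z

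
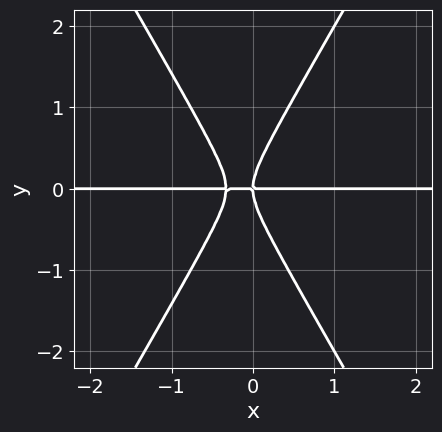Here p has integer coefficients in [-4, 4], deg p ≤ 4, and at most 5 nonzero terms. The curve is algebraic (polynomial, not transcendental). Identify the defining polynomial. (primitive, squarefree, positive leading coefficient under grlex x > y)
3*x^2*y - y^3 + x*y

1. deg p = 3.
2. From the visible intercepts: every point of the x-axis in the box is on the curve; it meets the y-axis at y = 0 (among the integer gridlines).
3. Together with the visible shape, these determine p as stated.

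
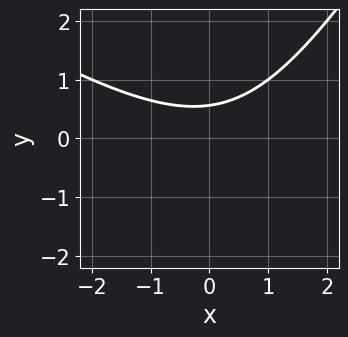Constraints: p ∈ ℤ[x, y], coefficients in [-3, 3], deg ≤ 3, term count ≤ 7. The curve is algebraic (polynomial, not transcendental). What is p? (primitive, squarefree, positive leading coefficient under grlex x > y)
First, deg p = 2. No degree-1 curve has this shape.
Then, observable constraints: the curve avoids every integer x-axis point in the box.
Finally, these observations pin down the coefficients.

x^2 + x*y - y^2 - 3*y + 2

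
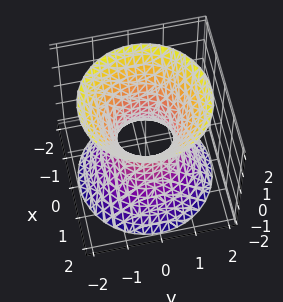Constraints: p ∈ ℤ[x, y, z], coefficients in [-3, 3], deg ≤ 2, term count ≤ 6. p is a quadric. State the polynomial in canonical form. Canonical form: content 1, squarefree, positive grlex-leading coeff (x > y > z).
(a) Degree: an hourglass — one-sheet hyperboloid; a quadric, so deg p = 2.
(b) Symmetry: the surface is invariant under rotation about z: p = q(x² + y², z); it's symmetric under z → −z, forcing even powers of z.
(c) Against the integer gridlines: it misses every integer gridline on the z-axis; a circular section at z = 2 has radius between 1 and 2.
(d) These observations pin down the coefficients.

3*x^2 + 3*y^2 - 2*z^2 - 2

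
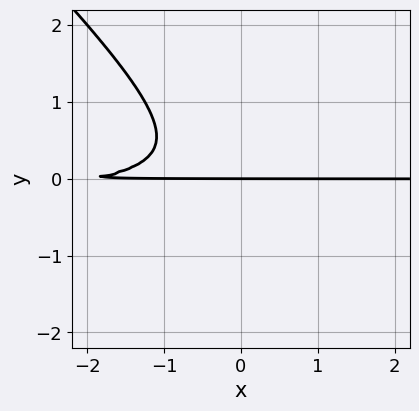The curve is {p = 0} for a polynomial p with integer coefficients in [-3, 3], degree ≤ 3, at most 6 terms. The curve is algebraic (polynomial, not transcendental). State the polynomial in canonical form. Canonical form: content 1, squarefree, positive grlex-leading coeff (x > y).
The degree is 3 — the shape is more complex than any degree-2 curve.
Checking where it meets the axes: every point of the x-axis in the box is on the curve; it meets the y-axis at y = 0 (among the integer gridlines).
Matching integer coefficients to the picture gives p.

3*x*y^2 + 3*y^3 + x*y + 2*y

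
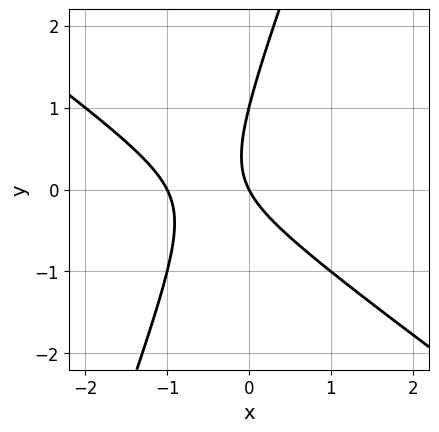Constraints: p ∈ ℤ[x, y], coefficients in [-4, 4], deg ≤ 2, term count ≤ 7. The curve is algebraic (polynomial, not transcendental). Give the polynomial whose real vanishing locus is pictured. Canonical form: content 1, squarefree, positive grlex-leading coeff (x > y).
2*x^2 + 2*x*y - y^2 + 2*x + y

The degree is 2 — the shape is more complex than any degree-1 curve.
Checking where it meets the axes: among the integer gridlines, it crosses the x-axis at x ∈ {-1, 0}; the y-axis gridline crossings are at y ∈ {0, 1}.
Fitting integer coefficients to these (and the overall shape) gives p.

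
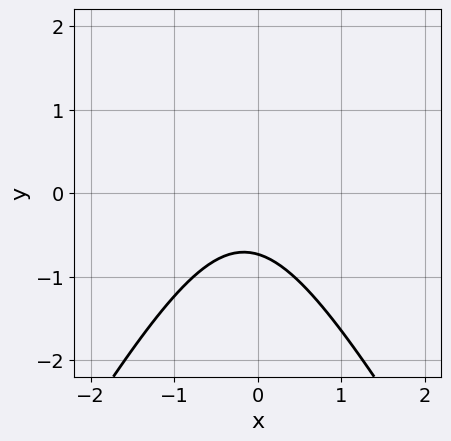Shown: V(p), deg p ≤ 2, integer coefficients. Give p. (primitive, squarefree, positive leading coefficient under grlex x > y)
(a) The degree is 2 — a generic line meets the curve in up to 2 points.
(b) Observable constraints: the curve avoids every integer x-axis point in the box.
(c) Assembling these constraints gives the stated polynomial.

3*x^2 - y^2 + x + 2*y + 2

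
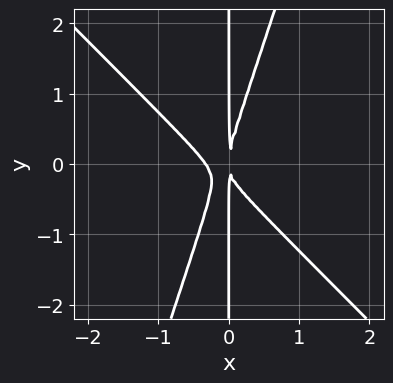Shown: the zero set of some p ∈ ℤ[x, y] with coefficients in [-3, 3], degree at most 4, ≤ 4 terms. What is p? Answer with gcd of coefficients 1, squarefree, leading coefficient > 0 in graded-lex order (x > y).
3*x^3 + 2*x^2*y - x*y^2 + x^2

1. Degree: no degree-2 curve has this shape, so deg p = 3.
2. From the axis intercepts and sections: the visible y-axis segment lies entirely on the curve.
3. Assembling these constraints gives the stated polynomial.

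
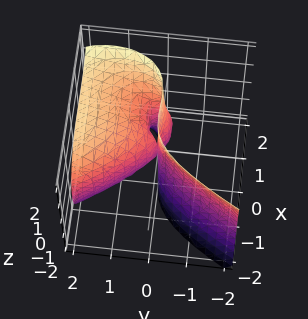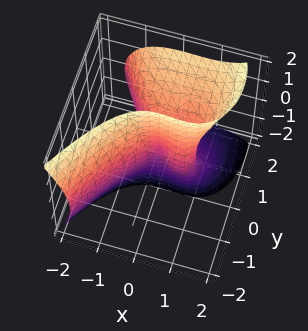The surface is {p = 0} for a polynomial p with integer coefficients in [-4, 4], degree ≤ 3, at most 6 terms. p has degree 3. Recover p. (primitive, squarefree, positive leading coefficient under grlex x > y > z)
2*x^3 - 2*y*z^2 - 2*x^2 + 3*y^2

1. deg p = 3. The shape is more complex than any degree-2 surface.
2. From the visible intercepts: it crosses the y-axis at the gridline y = 0; every point of the z-axis in the box is on the surface; the x-axis gridline crossings are at x ∈ {0, 1}.
3. The integer polynomial consistent with all of this is the stated p.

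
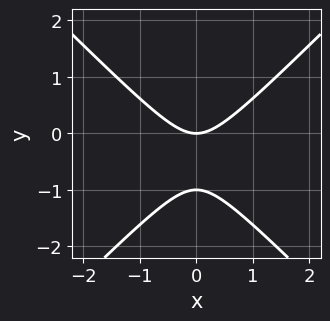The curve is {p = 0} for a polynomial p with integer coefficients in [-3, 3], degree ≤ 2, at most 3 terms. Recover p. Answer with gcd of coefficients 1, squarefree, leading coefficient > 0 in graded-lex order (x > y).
x^2 - y^2 - y

First, degree: a generic line meets the curve in up to 2 points, so deg p = 2.
Then, symmetries: mirror symmetry x ↦ −x ⇒ only even powers of x.
Next, from the visible intercepts: it meets the x-axis at x = 0 (among the integer gridlines); among the integer gridlines, it crosses the y-axis at y ∈ {-1, 0}.
Finally, fitting integer coefficients to these (and the overall shape) gives p.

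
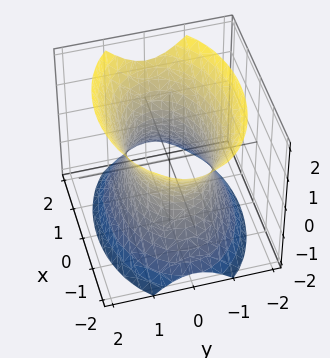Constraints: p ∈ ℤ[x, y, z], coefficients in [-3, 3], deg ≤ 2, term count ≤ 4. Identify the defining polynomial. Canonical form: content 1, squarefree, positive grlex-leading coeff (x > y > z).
x^2 + 2*y^2 - z^2 - 2

deg p = 2.
Symmetries: mirror symmetry y ↦ −y ⇒ only even powers of y; it's symmetric under x → −x, forcing even powers of x; the z ↦ −z reflection is a symmetry, so z appears only in even powers.
Reading off the gridlines: the y-axis gridline crossings are at y ∈ {-1, 1}; it misses every integer gridline on the z-axis.
Assembling these constraints gives the stated polynomial.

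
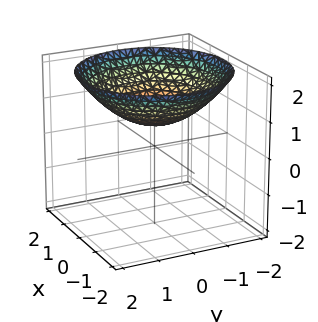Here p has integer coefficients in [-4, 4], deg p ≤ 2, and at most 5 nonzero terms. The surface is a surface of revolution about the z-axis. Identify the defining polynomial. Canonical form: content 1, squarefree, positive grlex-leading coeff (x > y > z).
x^2 + y^2 - 3*z + 2

The degree is 2 — a generic line meets the surface in up to 2 points.
Symmetries: the z-axis is an axis of rotation, so x and y enter only as x² + y².
Observable constraints: no x-intercept at any integer in the box; a circular section at z = 1 has radius exactly 1; it misses every integer gridline on the y-axis.
The integer polynomial consistent with all of this is the stated p.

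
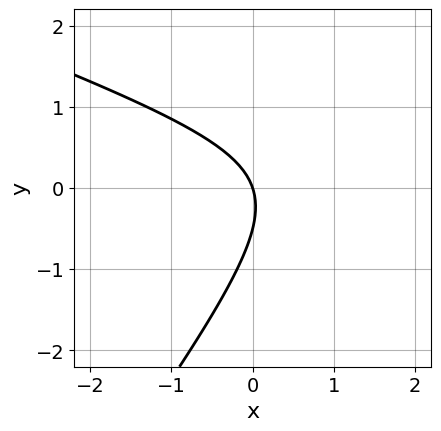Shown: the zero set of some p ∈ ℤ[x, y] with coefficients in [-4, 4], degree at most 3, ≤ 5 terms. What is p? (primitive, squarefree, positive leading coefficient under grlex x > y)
x^2 + 2*x*y - 2*y^2 - 3*x - y

(a) deg p = 2.
(b) Checking where it meets the axes: it meets the y-axis at y = 0 (among the integer gridlines); it meets the x-axis at x = 0 (among the integer gridlines).
(c) Matching integer coefficients to the picture gives p.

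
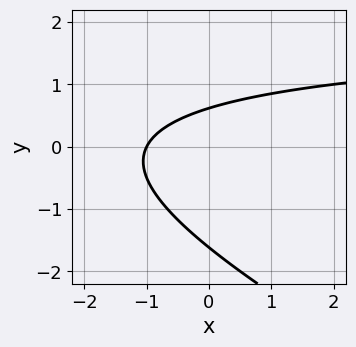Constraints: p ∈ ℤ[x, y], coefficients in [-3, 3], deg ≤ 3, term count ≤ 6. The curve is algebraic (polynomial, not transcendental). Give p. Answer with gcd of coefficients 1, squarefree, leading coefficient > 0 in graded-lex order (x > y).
1. The degree is 2 — a generic line meets the curve in up to 2 points.
2. Checking where it meets the axes: one x-axis crossing is at x = -1.
3. The integer polynomial consistent with all of this is the stated p.

x*y + 2*y^2 - 2*x + 2*y - 2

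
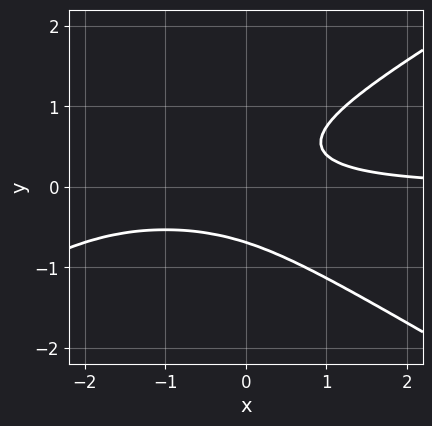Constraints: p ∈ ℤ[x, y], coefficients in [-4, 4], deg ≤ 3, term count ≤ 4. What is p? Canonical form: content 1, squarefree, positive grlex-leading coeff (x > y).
x^2*y - 3*y^3 + 2*x*y - 1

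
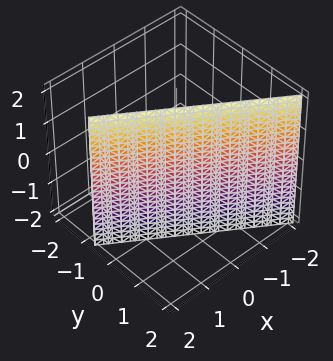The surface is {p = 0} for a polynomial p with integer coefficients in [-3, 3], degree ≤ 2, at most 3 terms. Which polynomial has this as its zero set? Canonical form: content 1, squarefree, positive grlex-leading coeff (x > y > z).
2*x + 3*y - 2

First, the degree is 1 — every cross-section is a straight line — this is a plane.
Next, observable constraints: no z-intercept at any integer in the box; it crosses the x-axis at the gridline x = 1.
Finally, fitting integer coefficients to these (and the overall shape) gives p.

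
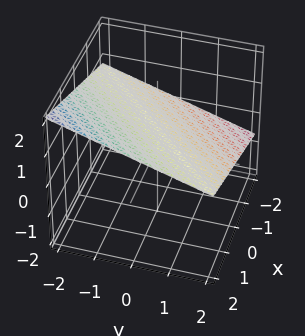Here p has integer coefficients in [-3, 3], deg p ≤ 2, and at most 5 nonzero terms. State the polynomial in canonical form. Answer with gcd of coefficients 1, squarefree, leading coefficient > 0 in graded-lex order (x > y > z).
x - y - 3*z + 2

First, degree: every cross-section is a straight line — this is a plane, so deg p = 1.
Next, from the axis intercepts and sections: it crosses the y-axis at the gridline y = 2; it meets the x-axis at x = -2 (among the integer gridlines).
Finally, fitting integer coefficients to these (and the overall shape) gives p.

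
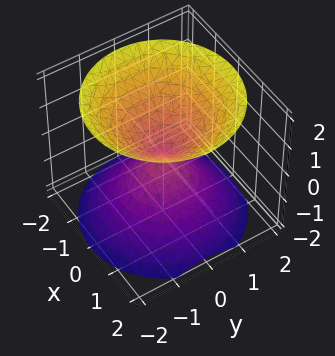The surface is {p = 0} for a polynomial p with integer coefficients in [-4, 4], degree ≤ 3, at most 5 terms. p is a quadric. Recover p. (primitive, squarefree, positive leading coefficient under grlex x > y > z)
(a) There are 2 components.
(b) deg p = 2.
(c) Symmetries: it's symmetric under z → −z, forcing even powers of z; rotational symmetry about the z-axis ⇒ p depends on x, y only through x² + y².
(d) Observable constraints: a circular section at z = -1 has radius exactly 1; one z-axis crossing is at z = 0; it crosses the x-axis at the gridline x = 0.
(e) These observations pin down the coefficients.

x^2 + y^2 - z^2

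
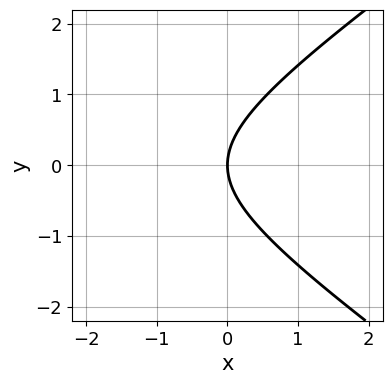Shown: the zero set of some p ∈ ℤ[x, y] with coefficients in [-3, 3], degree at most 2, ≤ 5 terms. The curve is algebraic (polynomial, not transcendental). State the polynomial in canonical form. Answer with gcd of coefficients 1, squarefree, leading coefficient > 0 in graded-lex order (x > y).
deg p = 2.
Symmetries: mirror symmetry y ↦ −y ⇒ only even powers of y.
Observable constraints: it meets the x-axis at x = 0 (among the integer gridlines); it crosses the y-axis at the gridline y = 0.
Assembling these constraints gives the stated polynomial.

x^2 - 2*y^2 + 3*x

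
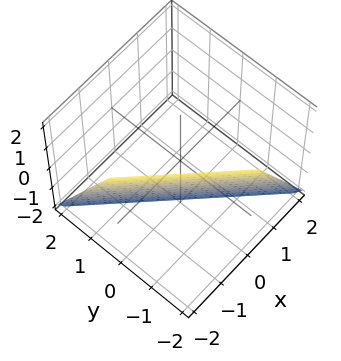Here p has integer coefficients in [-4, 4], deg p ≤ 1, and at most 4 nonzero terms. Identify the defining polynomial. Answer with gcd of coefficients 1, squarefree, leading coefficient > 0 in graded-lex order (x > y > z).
2*x + 2*y + z + 2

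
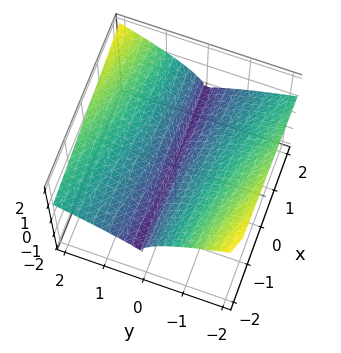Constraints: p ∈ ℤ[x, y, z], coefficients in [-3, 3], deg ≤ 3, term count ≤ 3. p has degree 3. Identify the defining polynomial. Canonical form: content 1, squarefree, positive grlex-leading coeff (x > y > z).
(a) Degree: no degree-2 surface has this shape, so deg p = 3.
(b) From the visible intercepts: every point of the x-axis in the box is on the surface; it meets the z-axis at z = 0 (among the integer gridlines).
(c) Assembling these constraints gives the stated polynomial.

x*y*z - 2*z^3 + 2*y^2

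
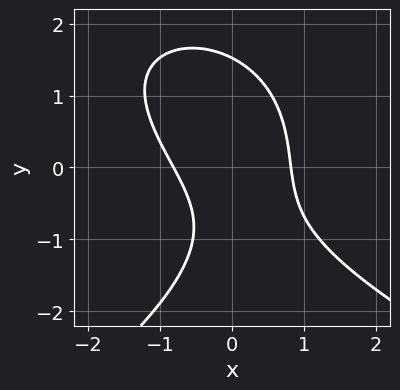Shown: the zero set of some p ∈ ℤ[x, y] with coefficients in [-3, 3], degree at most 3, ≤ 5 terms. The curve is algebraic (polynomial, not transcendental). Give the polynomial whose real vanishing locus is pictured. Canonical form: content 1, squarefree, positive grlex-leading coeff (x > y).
y^3 + 3*x^2 + 2*x*y - y - 2

(a) Degree: the shape is more complex than any degree-2 curve, so deg p = 3.
(b) Solving for integer coefficients yields p as stated.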